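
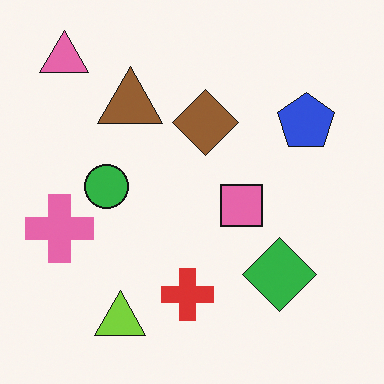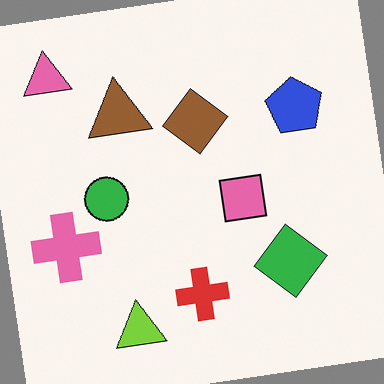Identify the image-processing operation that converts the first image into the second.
This is the original image rotated counter-clockwise by a few degrees.

Every shape is tilted by the same angle and the image corners show triangular fill wedges — a whole-image rotation by a non-right angle.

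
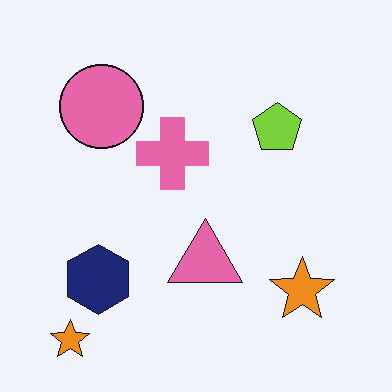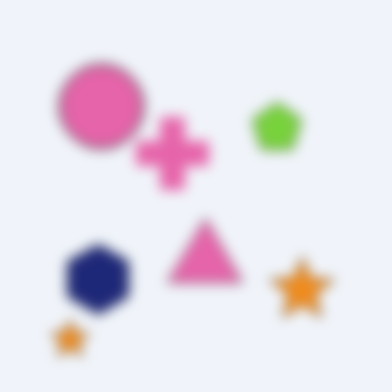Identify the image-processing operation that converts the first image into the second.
The second image is the first heavily blurred.

Shape edges and outlines are uniformly softened across the whole image.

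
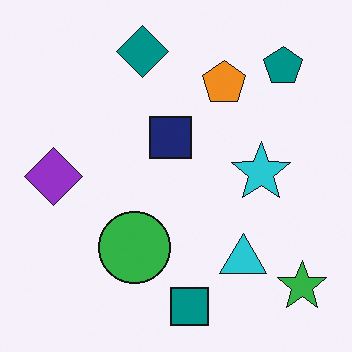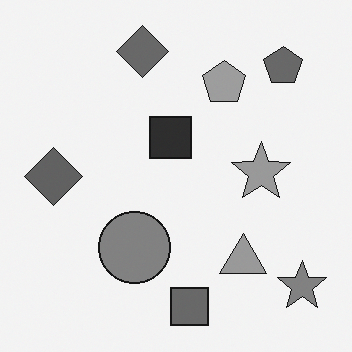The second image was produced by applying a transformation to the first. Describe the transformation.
It was converted to grayscale.

All color is removed — every shape is now a shade of grey.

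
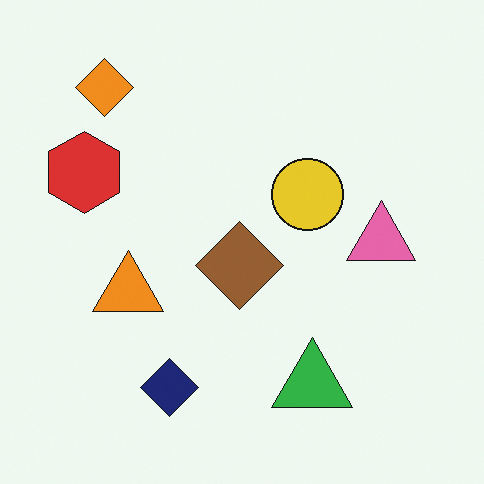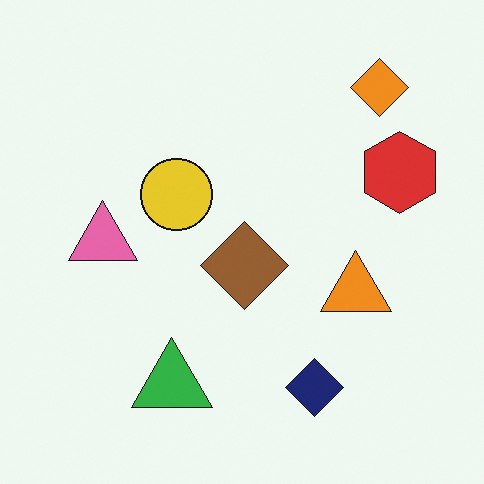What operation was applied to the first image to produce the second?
This is the original image flipped horizontally (left ↔ right).

The red hexagon is in the left of the first image and the right of the second — shapes on opposite sides of the vertical midline have swapped in a mirror flip.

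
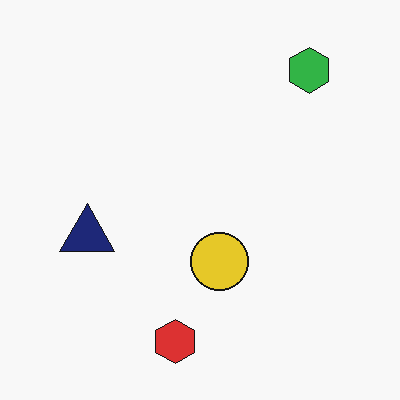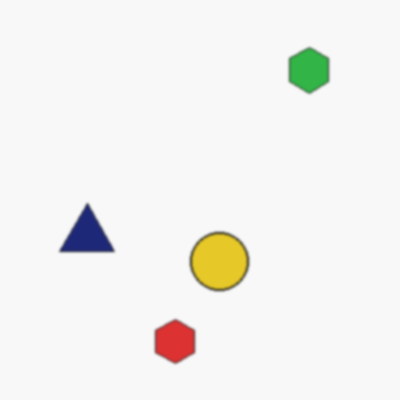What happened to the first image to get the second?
It was given a subtle gaussian blur.

Shape edges and outlines are uniformly softened across the whole image.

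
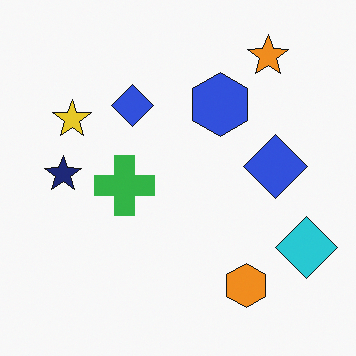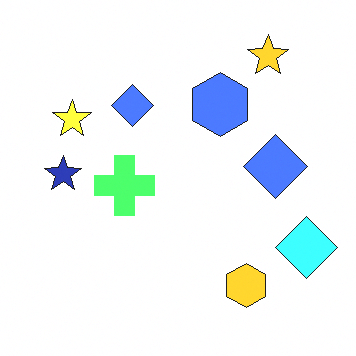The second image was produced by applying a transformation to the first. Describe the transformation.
This is the original image substantially brightened.

Every pixel — background and shapes alike — is uniformly brightened.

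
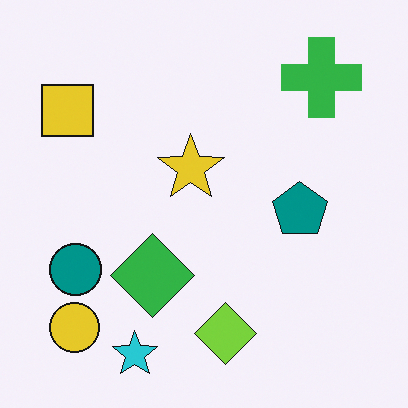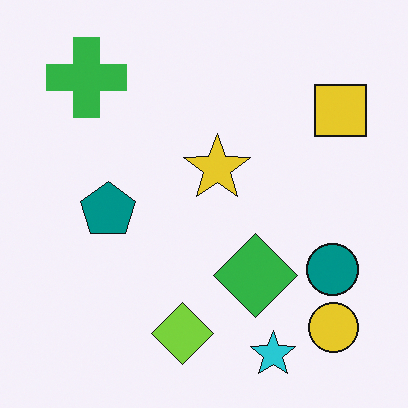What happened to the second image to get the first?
The first image is the second flipped horizontally (left ↔ right).

The yellow square is in the top-right of the second image and the top-left of the first — shapes on opposite sides of the vertical midline have swapped in a mirror flip.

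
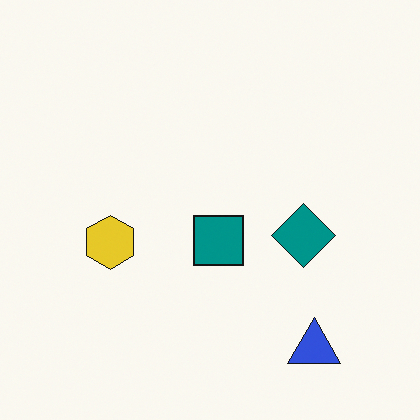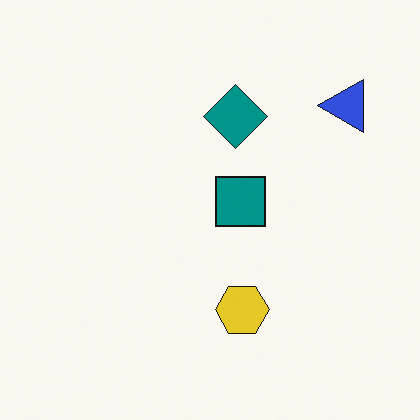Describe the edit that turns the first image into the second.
The image was rotated 90° counter-clockwise.

The blue triangle sits in the bottom-right of the first image and the top-right of the second — consistent with a whole-image 90° counter-clockwise rotation.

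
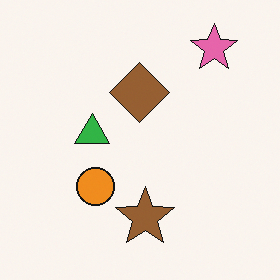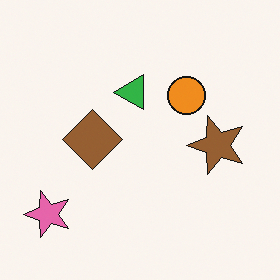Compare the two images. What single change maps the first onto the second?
Transposed (reflected across the top-left ↔ bottom-right diagonal).

Shapes have swapped their row and column positions — what was in the top-right is now in the bottom-left — a diagonal reflection.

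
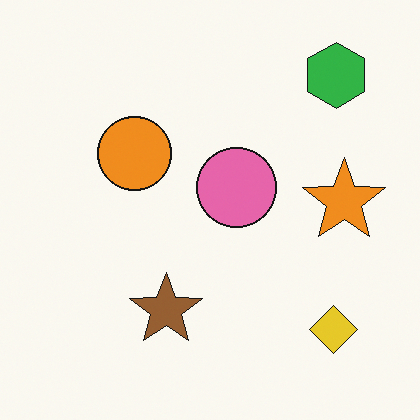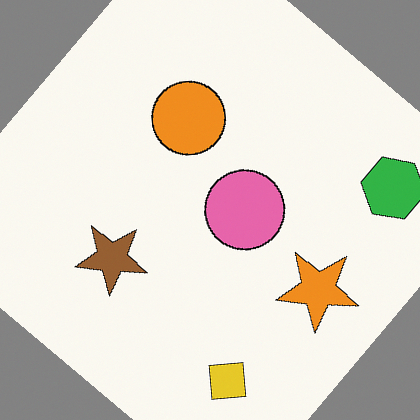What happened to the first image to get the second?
Rotated clockwise by a large amount — several tens of degrees.

Every shape is tilted by the same angle and the image corners show triangular fill wedges — a whole-image rotation by a non-right angle.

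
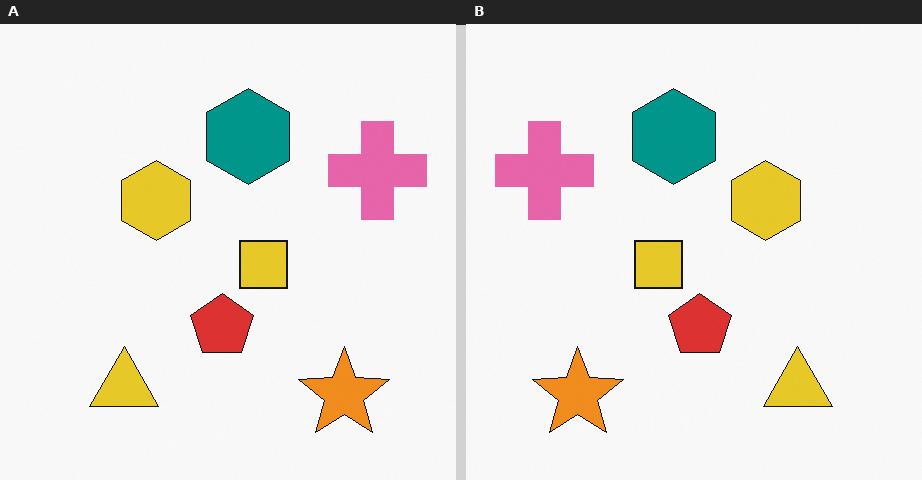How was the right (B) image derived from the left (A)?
The transformation is: flipped horizontally (left ↔ right).

The pink cross is in the top-right of the left (A) image and the top-left of the right (B) — shapes on opposite sides of the vertical midline have swapped in a mirror flip.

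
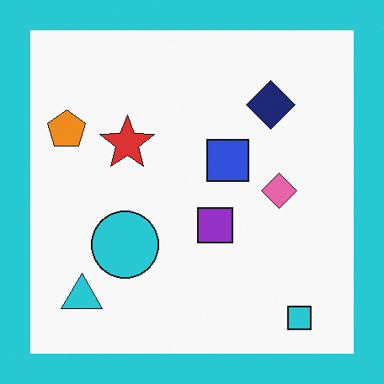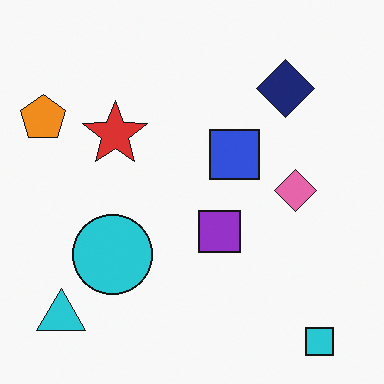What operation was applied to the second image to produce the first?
It was framed with a cyan border.

A solid cyan frame runs around the edge of the first image, with the content slightly shrunk inside it.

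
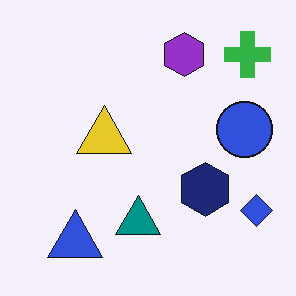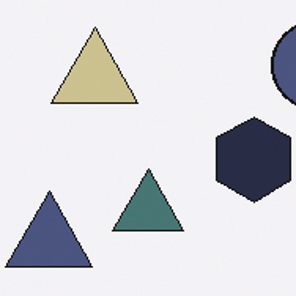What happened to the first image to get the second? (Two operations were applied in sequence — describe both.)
The image was cropped slightly and scaled back up, then made much more muted (saturation change).

The visible shapes are larger and the field of view is narrower; shapes near the original edges may be partly or wholly outside the frame — a crop-and-rescale. All colors are more muted and greyish — a global saturation change.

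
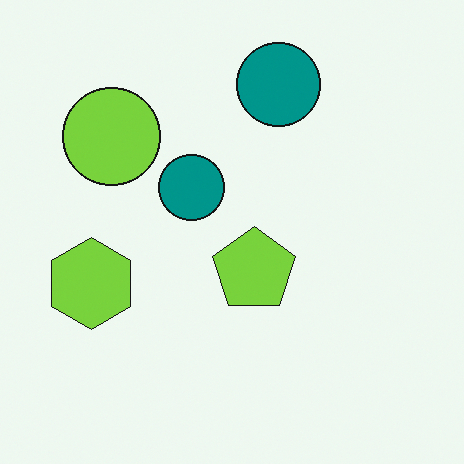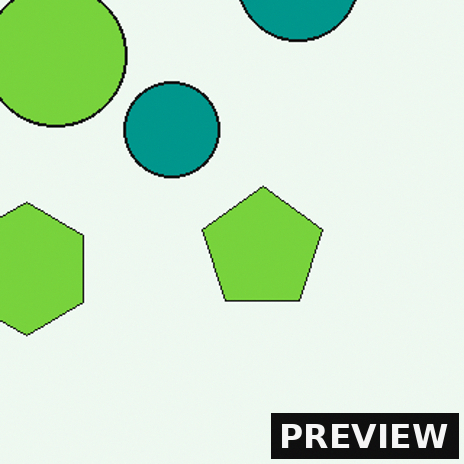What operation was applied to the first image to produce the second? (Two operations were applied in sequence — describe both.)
The second image is the first cropped slightly and scaled back up, then watermarked with the text "PREVIEW" in the lower-right corner.

The visible shapes are larger and the field of view is narrower; shapes near the original edges may be partly or wholly outside the frame — a crop-and-rescale. A dark label reading "PREVIEW" appears in the lower-right corner.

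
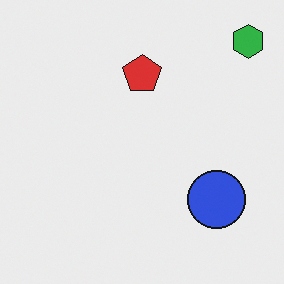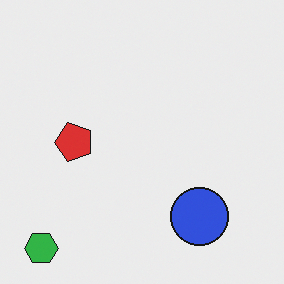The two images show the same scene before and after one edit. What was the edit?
The second image is the first transposed (reflected across the top-left ↔ bottom-right diagonal).

Shapes have swapped their row and column positions — what was in the top-right is now in the bottom-left — a diagonal reflection.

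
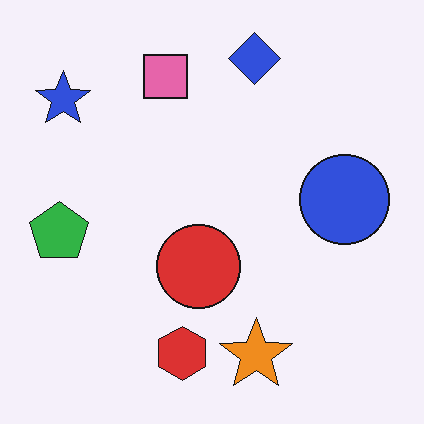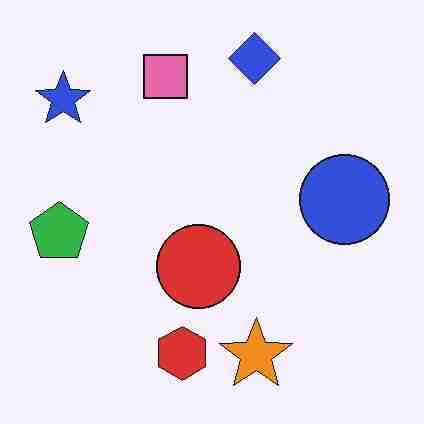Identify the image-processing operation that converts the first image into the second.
The second image is the first degraded with heavy JPEG compression.

Blocky 8×8 compression artifacts appear around shape edges and the flat background shows ringing — characteristic JPEG degradation.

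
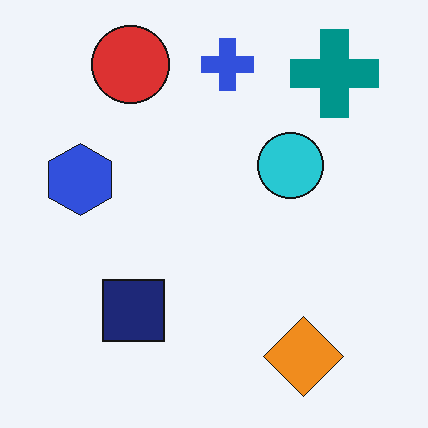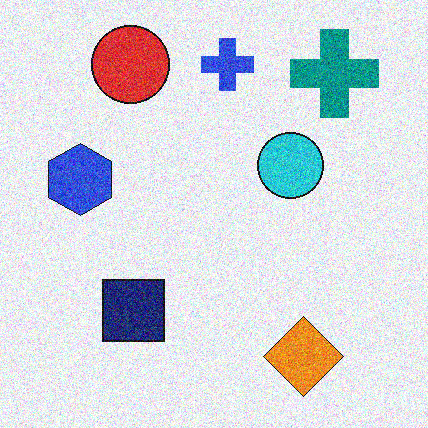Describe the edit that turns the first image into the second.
The image was degraded with heavy additive noise.

Random speckle covers the whole image, including the flat background.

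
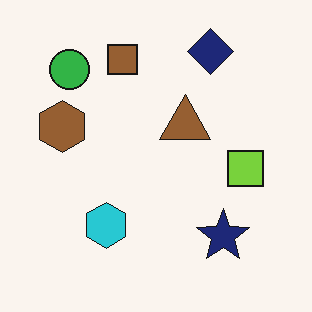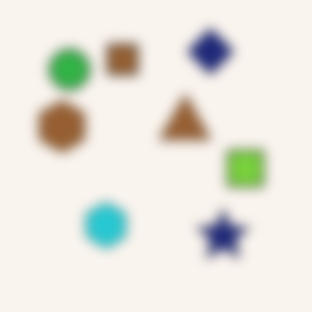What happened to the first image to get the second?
This is the original image heavily blurred.

Shape edges and outlines are uniformly softened across the whole image.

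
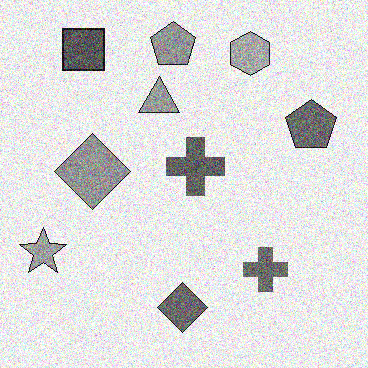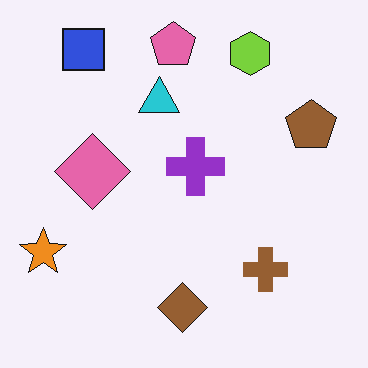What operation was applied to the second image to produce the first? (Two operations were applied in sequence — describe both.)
This is the original image converted to grayscale, then degraded with strong gaussian noise.

All color is removed — every shape is now a shade of grey. Random speckle covers the whole image, including the flat background.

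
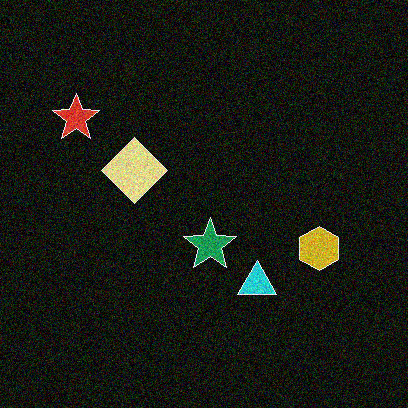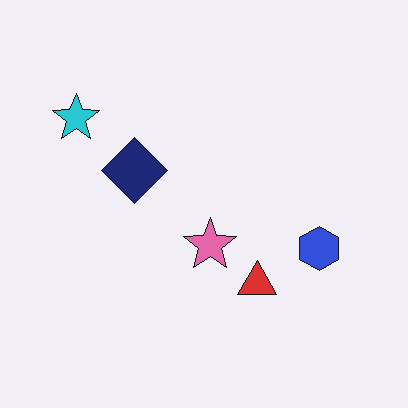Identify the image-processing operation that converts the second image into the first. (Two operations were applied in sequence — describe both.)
This is the original image color-inverted (negative), then degraded with moderate additive noise.

The light background has become dark and every shape's color is its complement — a photographic negative. Random speckle covers the whole image, including the flat background.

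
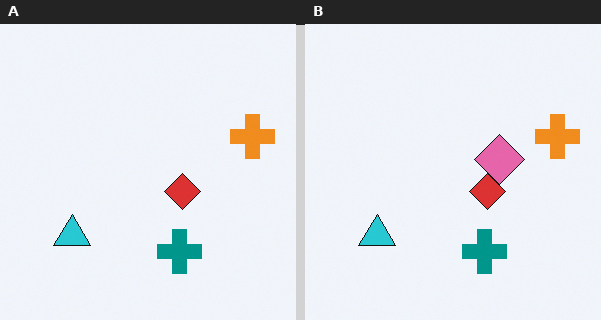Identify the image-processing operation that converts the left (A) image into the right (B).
The image was overlaid with an additional pink diamond.

A pink diamond appears in the right (B) image that is absent from the left (A).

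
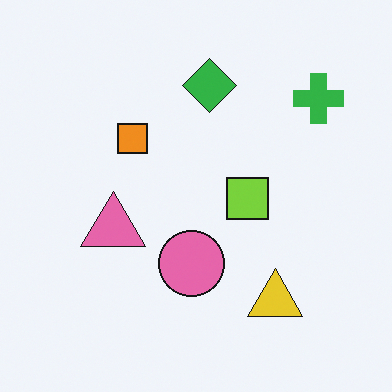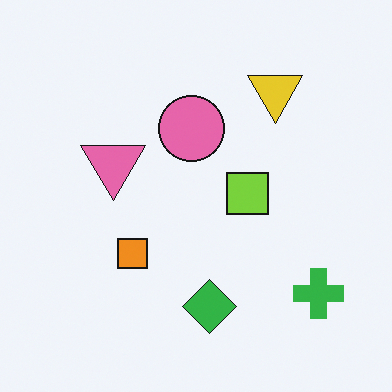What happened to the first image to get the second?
The transformation is: flipped vertically (top ↔ bottom).

The green diamond is in the top of the first image and the bottom of the second — shapes on opposite sides of the horizontal midline have swapped in a mirror flip.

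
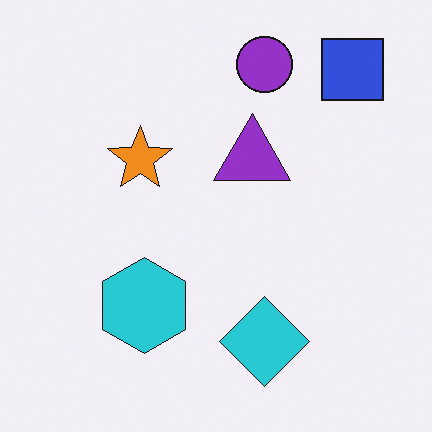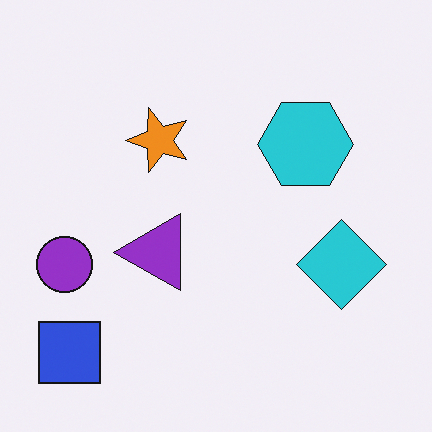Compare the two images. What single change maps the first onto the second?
The second image is the first transposed (reflected across the top-left ↔ bottom-right diagonal).

Shapes have swapped their row and column positions — what was in the top-right is now in the bottom-left — a diagonal reflection.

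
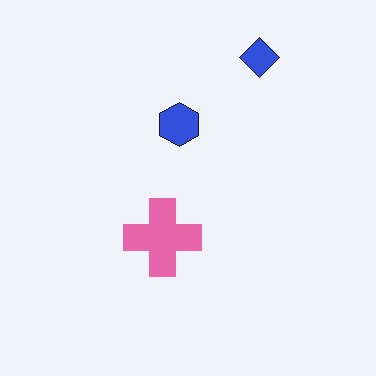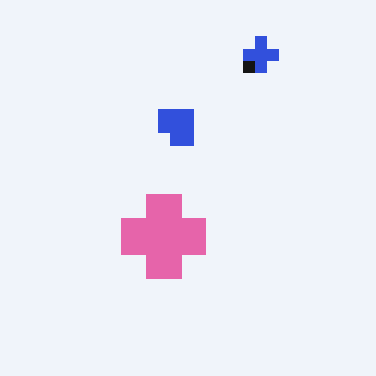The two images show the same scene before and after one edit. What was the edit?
Heavily pixelated into large blocks.

Shapes are reduced to large square blocks; fine edges and outlines are lost — a downscale-then-upscale (mosaic) effect.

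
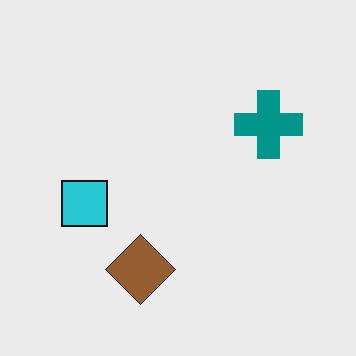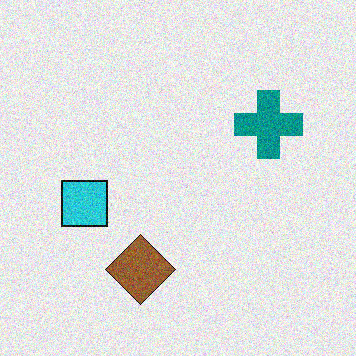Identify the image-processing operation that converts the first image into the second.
This is the original image degraded with moderate additive noise.

Random speckle covers the whole image, including the flat background.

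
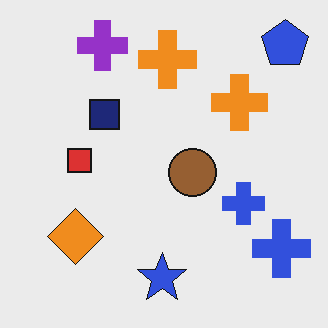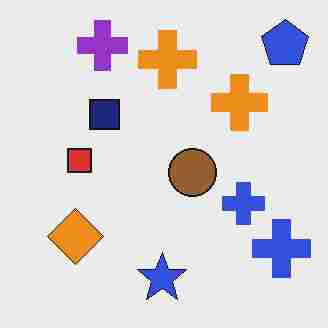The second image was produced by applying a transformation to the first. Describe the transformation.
It was heavily JPEG-compressed with obvious blocking artifacts.

Blocky 8×8 compression artifacts appear around shape edges and the flat background shows ringing — characteristic JPEG degradation.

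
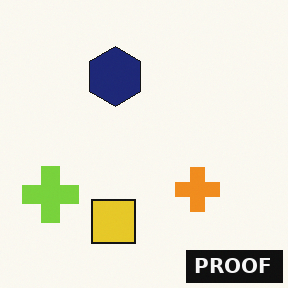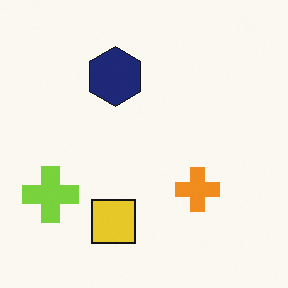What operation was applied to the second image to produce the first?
The first image is the second watermarked with the text "PROOF" in the lower-right corner.

A dark label reading "PROOF" appears in the lower-right corner.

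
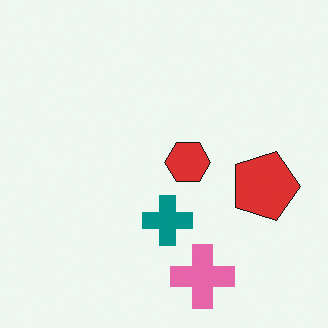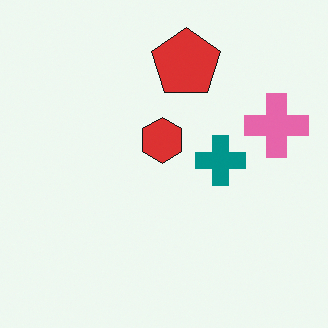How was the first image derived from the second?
It was rotated 90° clockwise.

The pink cross sits in the right of the second image and the bottom of the first — consistent with a whole-image 90° clockwise rotation.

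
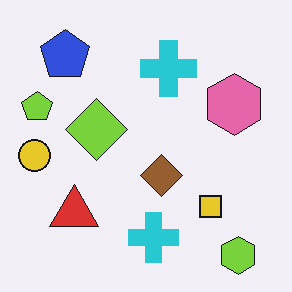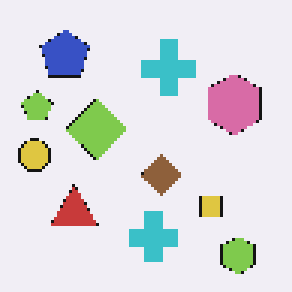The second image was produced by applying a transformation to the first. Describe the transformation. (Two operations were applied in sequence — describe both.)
Slightly desaturated, then mildly pixelated.

All colors are more muted and greyish — a global saturation change. Shapes are reduced to large square blocks; fine edges and outlines are lost — a downscale-then-upscale (mosaic) effect.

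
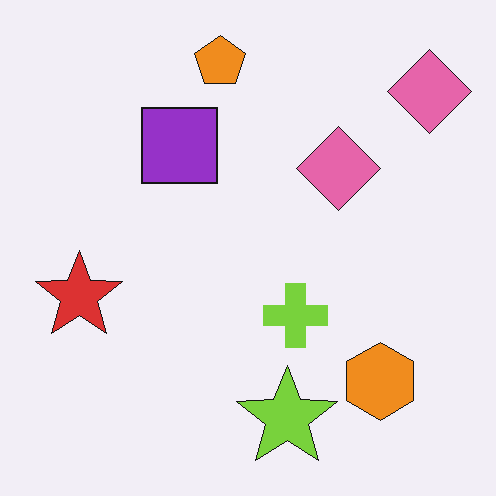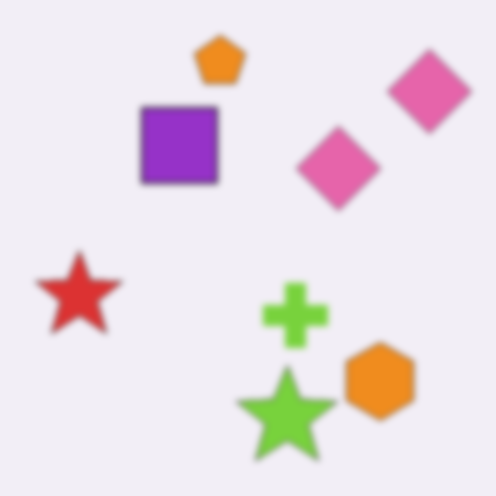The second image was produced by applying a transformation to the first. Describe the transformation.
The second image is the first noticeably gaussian-blurred.

Shape edges and outlines are uniformly softened across the whole image.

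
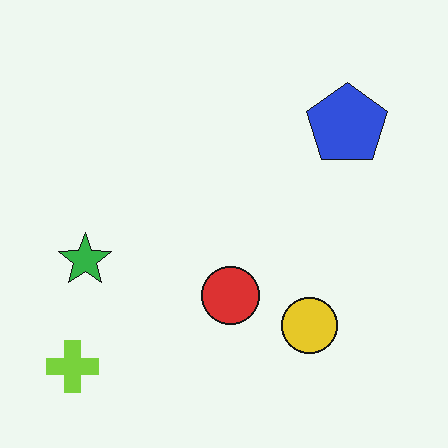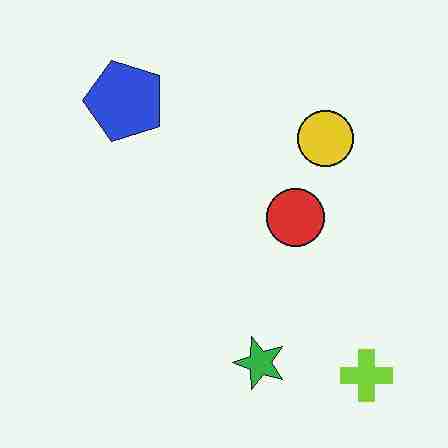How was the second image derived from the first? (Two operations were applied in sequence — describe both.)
This is the original image degraded with heavy JPEG compression, then rotated 90° counter-clockwise.

Blocky 8×8 compression artifacts appear around shape edges and the flat background shows ringing — characteristic JPEG degradation. The lime cross sits in the bottom-left of the first image and the bottom-right of the second — consistent with a whole-image 90° counter-clockwise rotation.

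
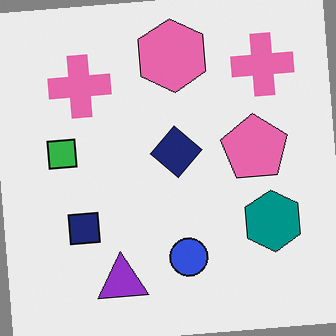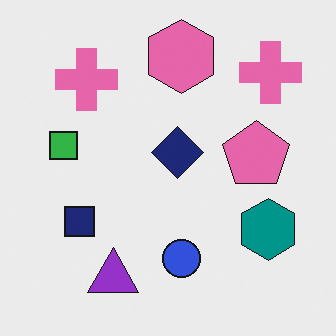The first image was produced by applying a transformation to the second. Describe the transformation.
The image was rotated counter-clockwise by a small amount.

Every shape is tilted by the same angle and the image corners show triangular fill wedges — a whole-image rotation by a non-right angle.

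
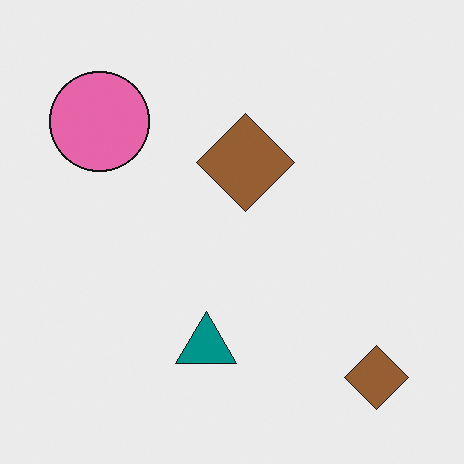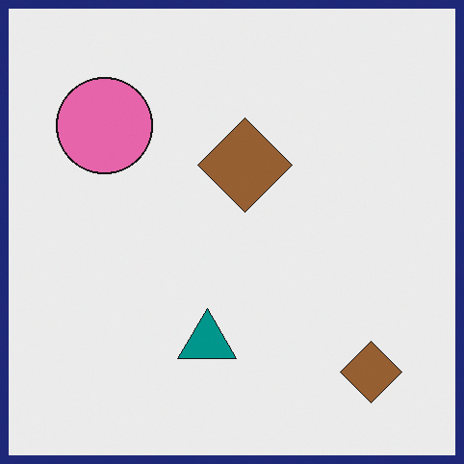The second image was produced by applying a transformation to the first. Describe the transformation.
The image was framed with a navy border.

A solid navy frame runs around the edge of the second image, with the content slightly shrunk inside it.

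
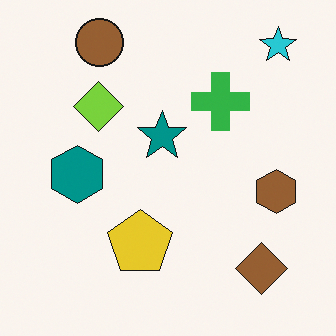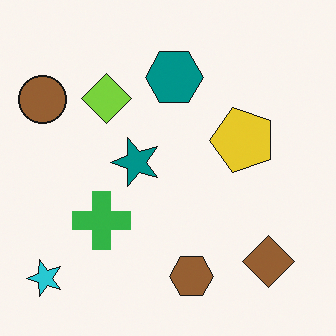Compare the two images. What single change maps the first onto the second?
The second image is the first transposed (reflected across the top-left ↔ bottom-right diagonal).

Shapes have swapped their row and column positions — what was in the top-right is now in the bottom-left — a diagonal reflection.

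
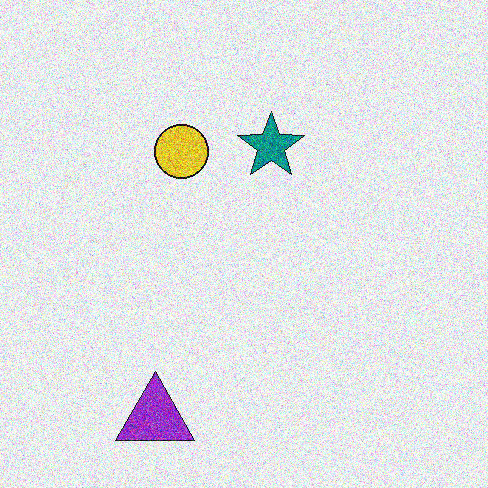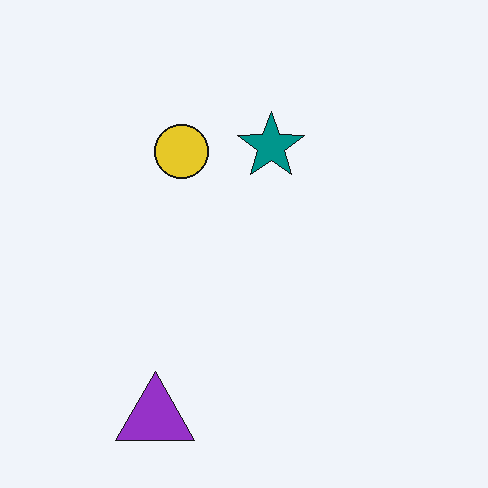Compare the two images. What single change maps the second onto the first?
The image was degraded with heavy additive noise.

Random speckle covers the whole image, including the flat background.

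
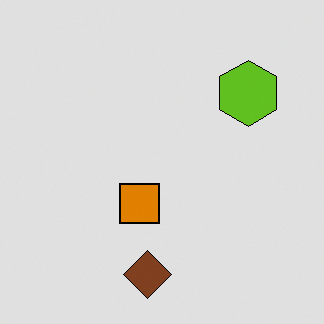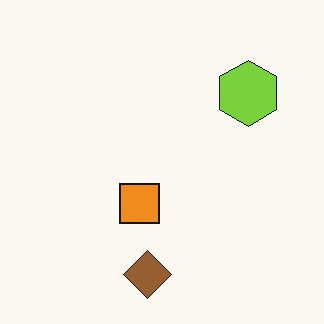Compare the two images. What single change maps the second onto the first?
Moderately posterized.

Each flat color has snapped to a coarser quantized level — most visibly, the near-white background has dropped to a flat grey.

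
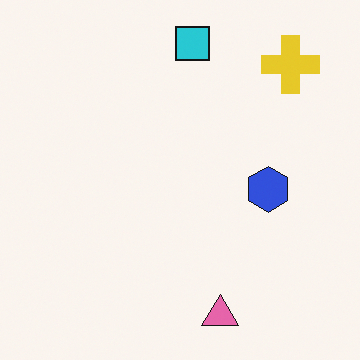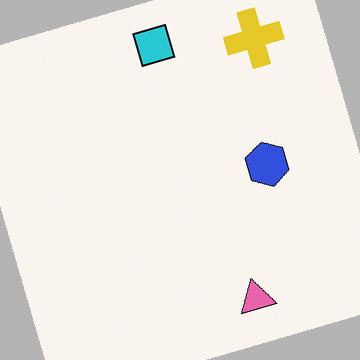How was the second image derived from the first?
The second image is the first rotated counter-clockwise by a clearly visible amount.

Every shape is tilted by the same angle and the image corners show triangular fill wedges — a whole-image rotation by a non-right angle.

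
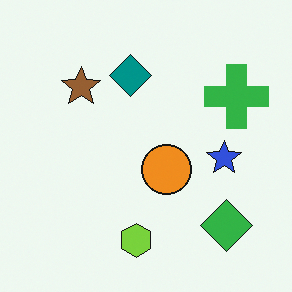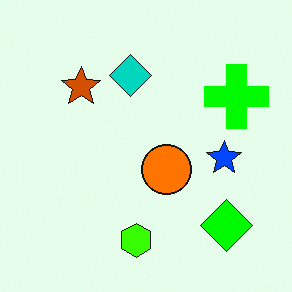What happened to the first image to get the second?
The second image is the first heavily oversaturated.

All colors are more vivid — a global saturation change.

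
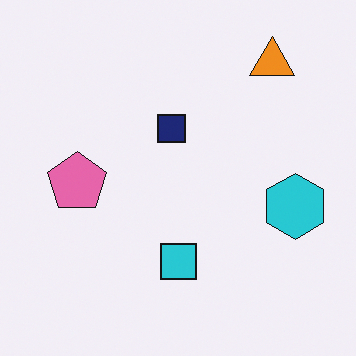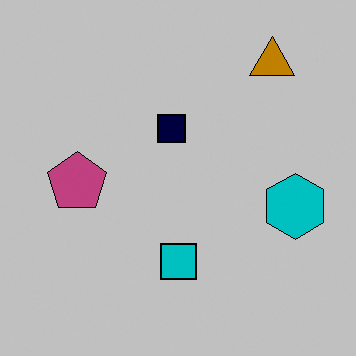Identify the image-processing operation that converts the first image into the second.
The image was aggressively posterized.

Each flat color has snapped to a coarser quantized level — most visibly, the near-white background has dropped to a flat grey.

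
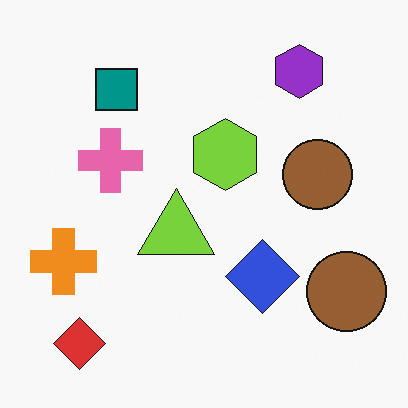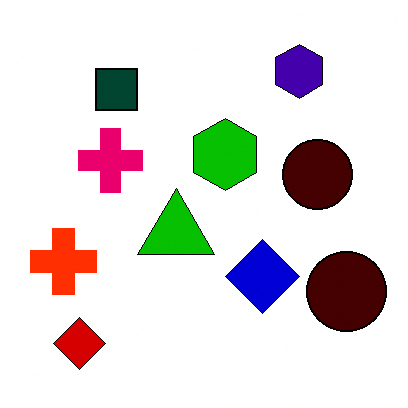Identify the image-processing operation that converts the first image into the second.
This is the original image boosted in contrast.

Tones are pushed away from mid-grey across the whole image — a global contrast change.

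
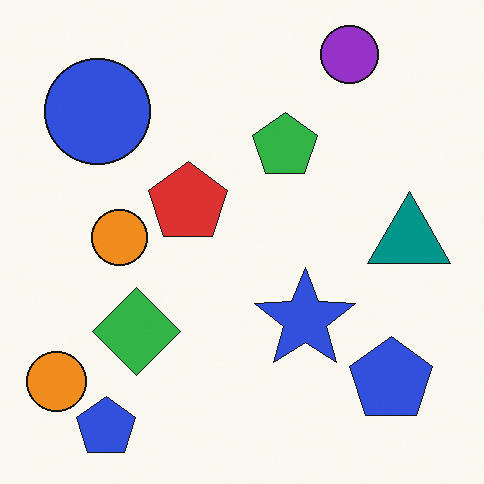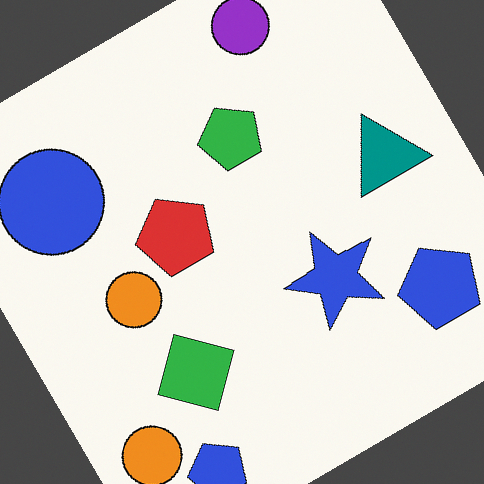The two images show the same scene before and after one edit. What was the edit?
It was rotated counter-clockwise by a large amount — several tens of degrees.

Every shape is tilted by the same angle and the image corners show triangular fill wedges — a whole-image rotation by a non-right angle.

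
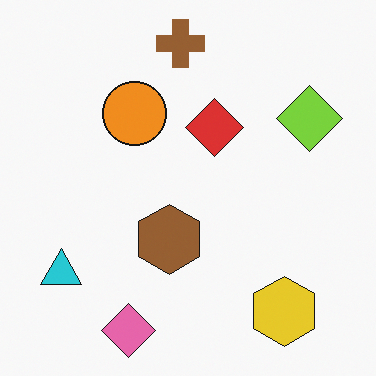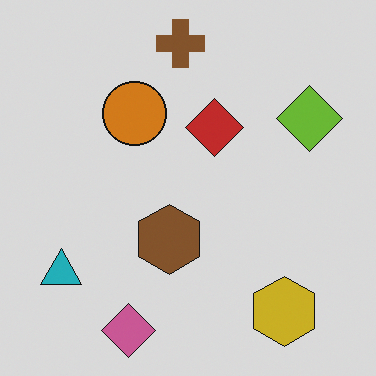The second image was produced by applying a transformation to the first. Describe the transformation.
The second image is the first darkened a little.

Every pixel — background and shapes alike — is uniformly darkened.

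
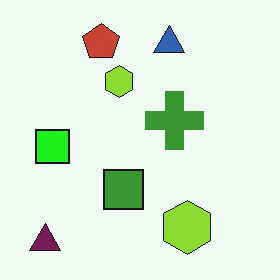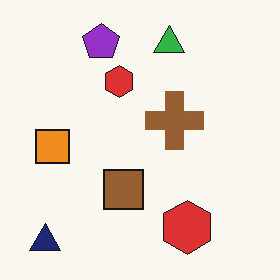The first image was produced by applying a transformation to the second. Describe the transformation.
The transformation is: hue-shifted through roughly a third of the color wheel.

Every shape's color has rotated by the same amount around the hue wheel — a uniform hue shift.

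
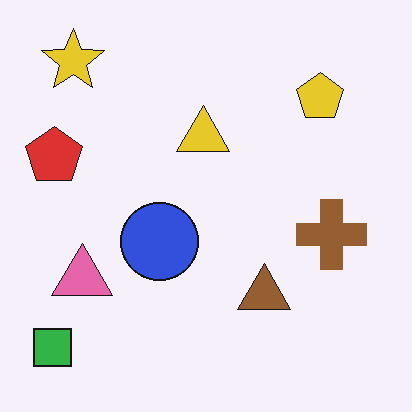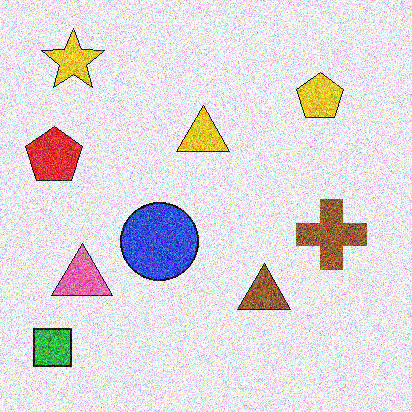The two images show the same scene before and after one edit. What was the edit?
It was degraded with strong gaussian noise.

Random speckle covers the whole image, including the flat background.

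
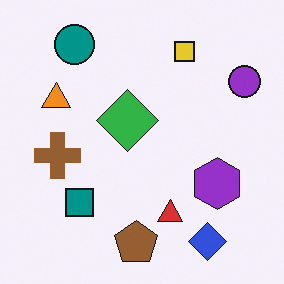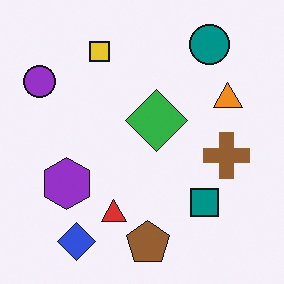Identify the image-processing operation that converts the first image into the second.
The image was flipped horizontally (left ↔ right).

The purple circle is in the top-right of the first image and the top-left of the second — shapes on opposite sides of the vertical midline have swapped in a mirror flip.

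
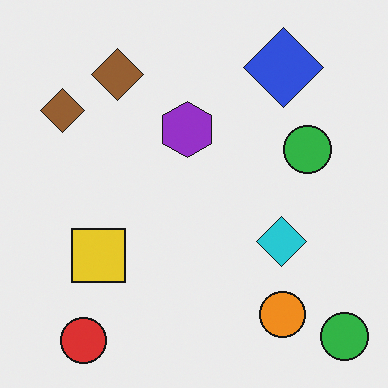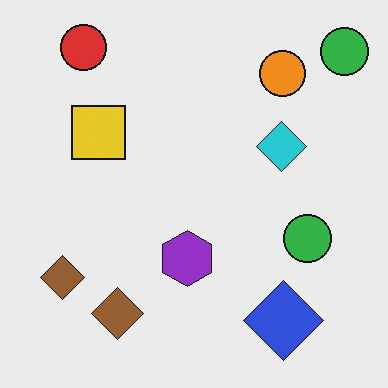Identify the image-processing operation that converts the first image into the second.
It was flipped vertically (top ↔ bottom).

The red circle is in the bottom-left of the first image and the top-left of the second — shapes on opposite sides of the horizontal midline have swapped in a mirror flip.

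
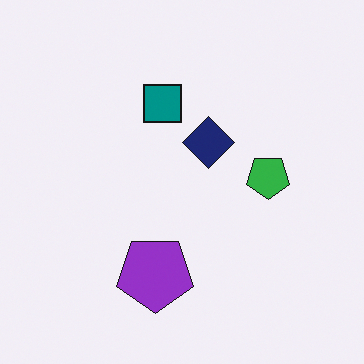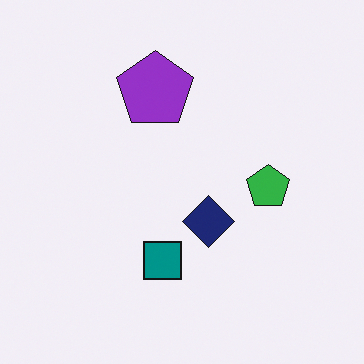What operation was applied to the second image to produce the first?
Flipped vertically (top ↔ bottom).

The purple pentagon is in the top of the second image and the bottom of the first — shapes on opposite sides of the horizontal midline have swapped in a mirror flip.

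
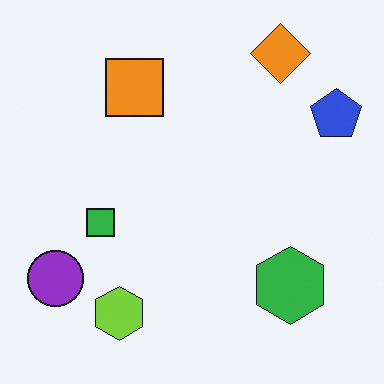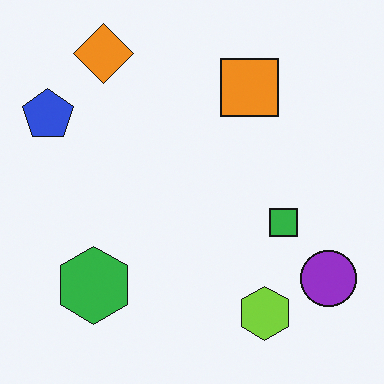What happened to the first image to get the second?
The second image is the first flipped horizontally (left ↔ right).

The blue pentagon is in the top-right of the first image and the top-left of the second — shapes on opposite sides of the vertical midline have swapped in a mirror flip.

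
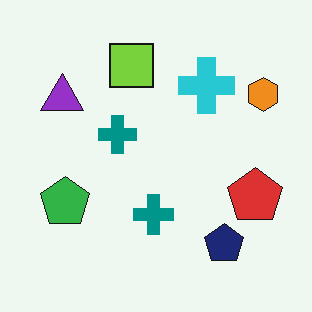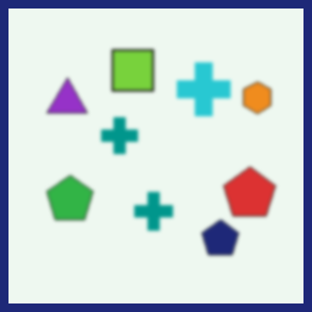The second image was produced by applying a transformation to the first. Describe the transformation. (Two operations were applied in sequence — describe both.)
The image was given a subtle gaussian blur, then framed with a navy border.

Shape edges and outlines are uniformly softened across the whole image. A solid navy frame runs around the edge of the second image, with the content slightly shrunk inside it.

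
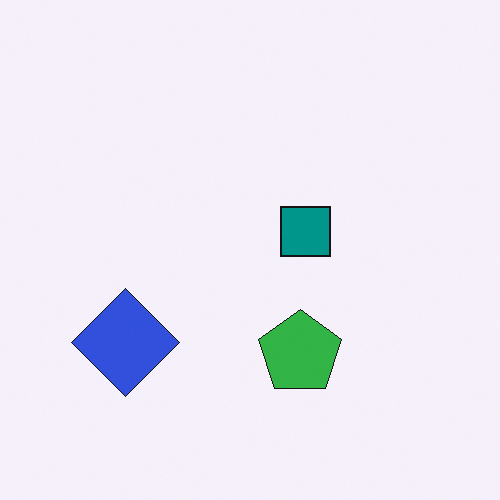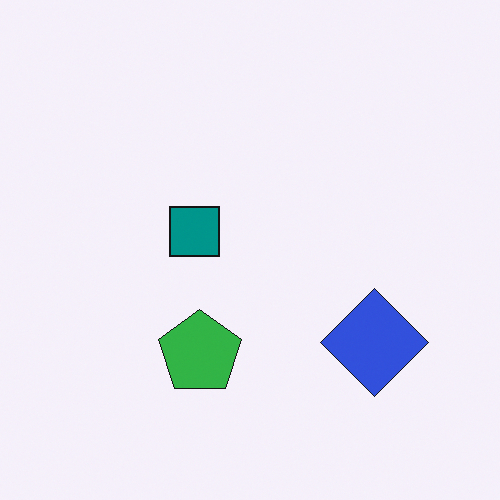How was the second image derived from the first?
Flipped horizontally (left ↔ right).

The blue diamond is in the bottom-left of the first image and the bottom-right of the second — shapes on opposite sides of the vertical midline have swapped in a mirror flip.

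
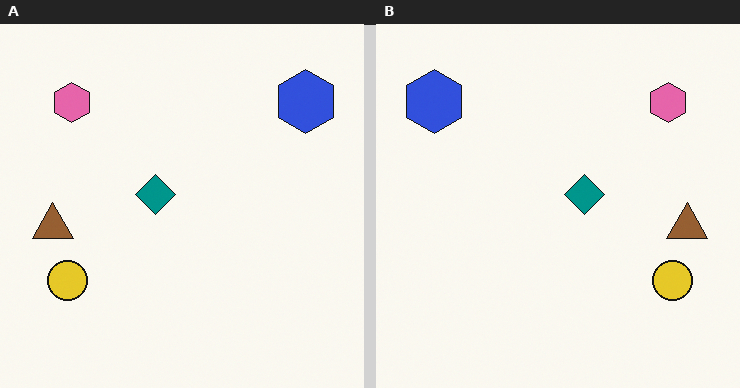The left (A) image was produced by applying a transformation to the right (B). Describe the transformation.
The transformation is: flipped horizontally (left ↔ right).

The brown triangle is in the right of the right (B) image and the left of the left (A) — shapes on opposite sides of the vertical midline have swapped in a mirror flip.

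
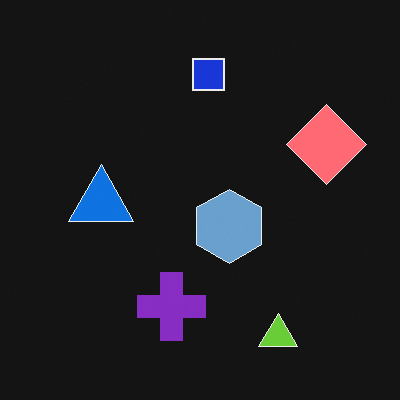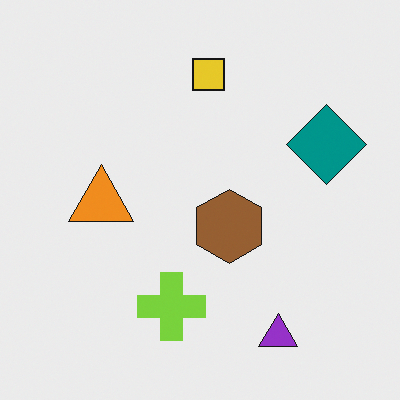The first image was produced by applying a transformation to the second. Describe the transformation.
It was color-inverted (negative).

The light background has become dark and every shape's color is its complement — a photographic negative.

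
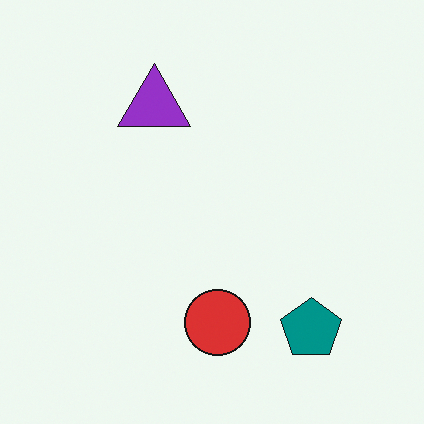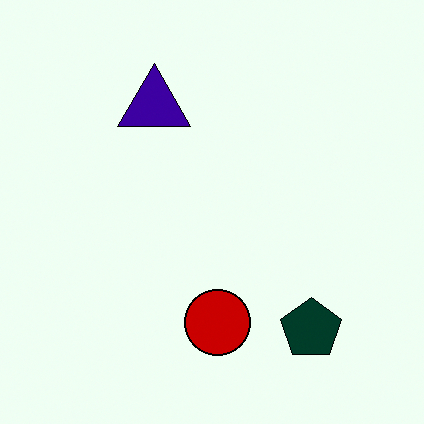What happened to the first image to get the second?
The transformation is: given much higher contrast.

Tones are pushed away from mid-grey across the whole image — a global contrast change.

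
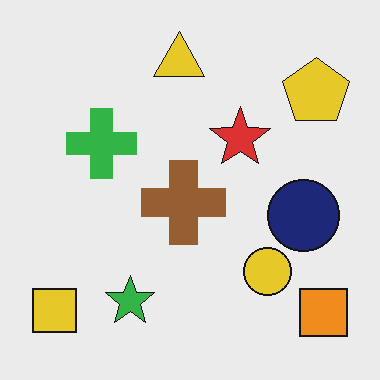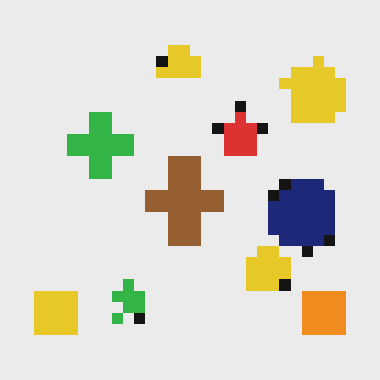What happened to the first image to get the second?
The image was coarsely pixelated.

Shapes are reduced to large square blocks; fine edges and outlines are lost — a downscale-then-upscale (mosaic) effect.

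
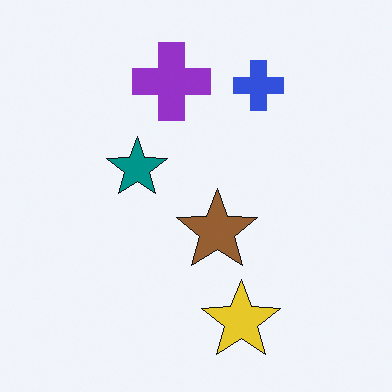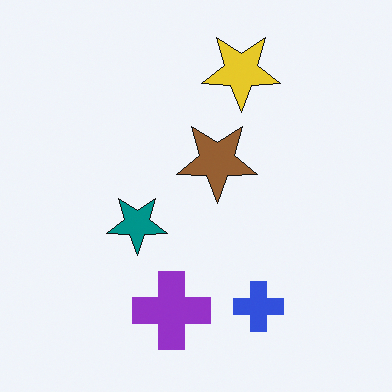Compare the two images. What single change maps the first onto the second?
It was flipped vertically (top ↔ bottom).

The yellow star is in the bottom of the first image and the top of the second — shapes on opposite sides of the horizontal midline have swapped in a mirror flip.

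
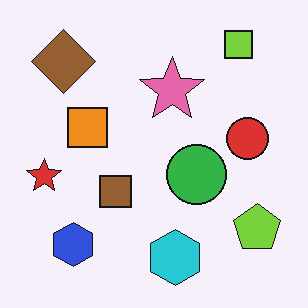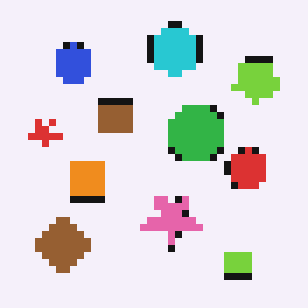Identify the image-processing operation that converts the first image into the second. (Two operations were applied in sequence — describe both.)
The second image is the first flipped vertically (top ↔ bottom), then pixelated into visible square blocks.

The lime square is in the top-right of the first image and the bottom-right of the second — shapes on opposite sides of the horizontal midline have swapped in a mirror flip. Shapes are reduced to large square blocks; fine edges and outlines are lost — a downscale-then-upscale (mosaic) effect.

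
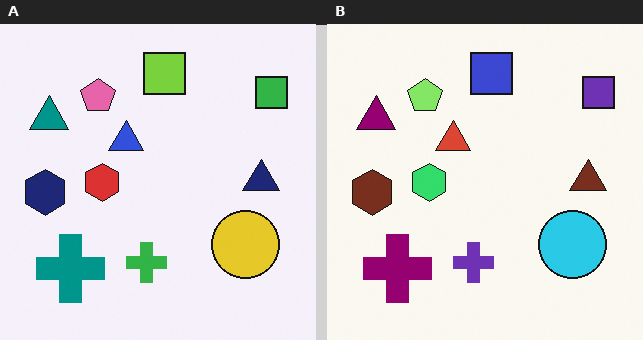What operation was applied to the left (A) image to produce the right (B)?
Hue-shifted through roughly a third of the color wheel.

Every shape's color has rotated by the same amount around the hue wheel — a uniform hue shift.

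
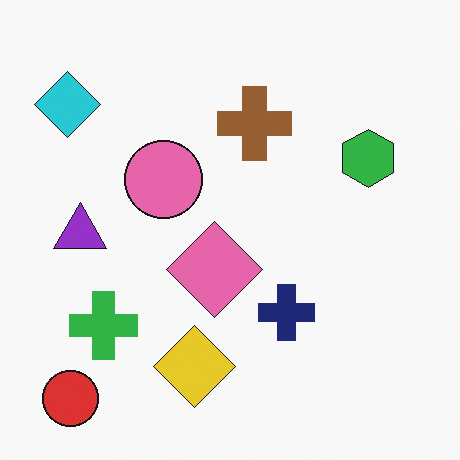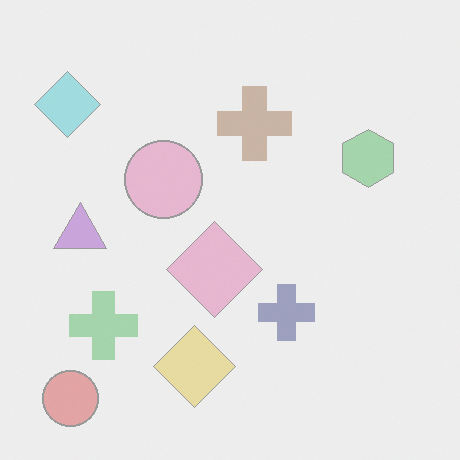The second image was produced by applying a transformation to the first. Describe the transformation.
The second image is the first washed out (contrast reduced).

Tones are pushed toward mid-grey across the whole image — a global contrast change.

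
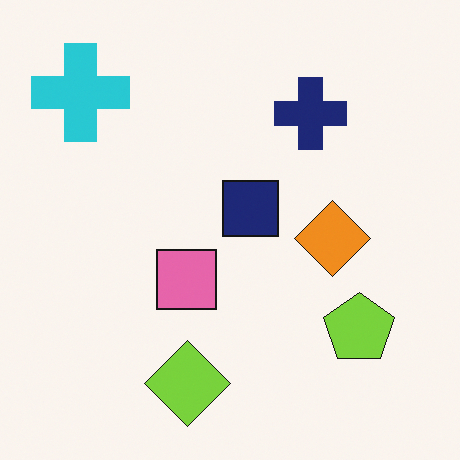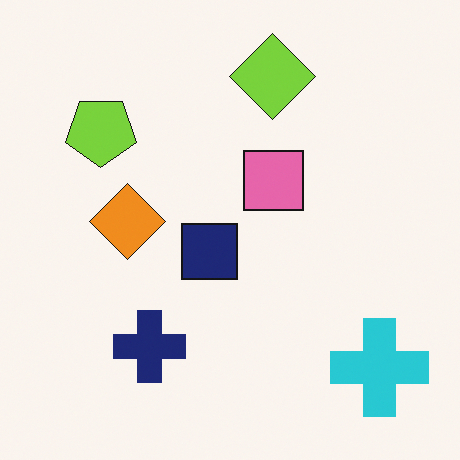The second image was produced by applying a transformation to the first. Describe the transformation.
The image was rotated 180°.

The cyan cross sits in the top-left of the first image and the bottom-right of the second — consistent with a whole-image 180° rotation.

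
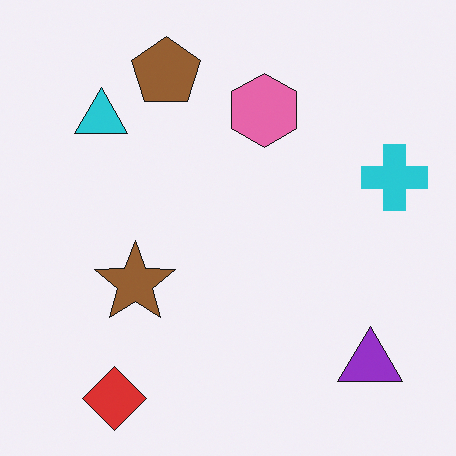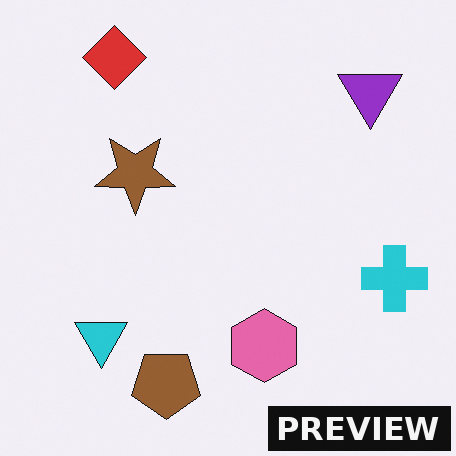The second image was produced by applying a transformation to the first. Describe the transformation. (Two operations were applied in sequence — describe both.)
The second image is the first flipped vertically (top ↔ bottom), then watermarked with the text "PREVIEW" in the lower-right corner.

The red diamond is in the bottom-left of the first image and the top-left of the second — shapes on opposite sides of the horizontal midline have swapped in a mirror flip. A dark label reading "PREVIEW" appears in the lower-right corner.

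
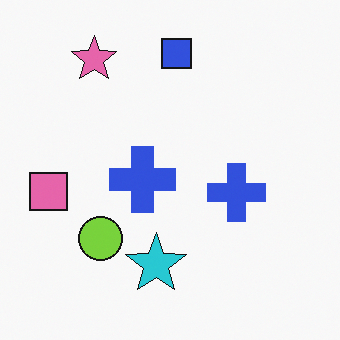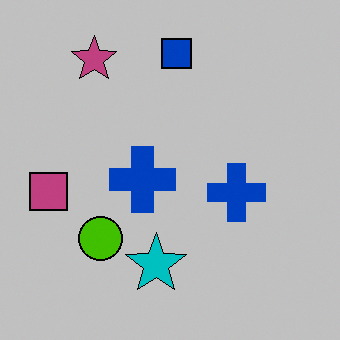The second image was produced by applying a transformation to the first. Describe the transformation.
The image was aggressively posterized.

Each flat color has snapped to a coarser quantized level — most visibly, the near-white background has dropped to a flat grey.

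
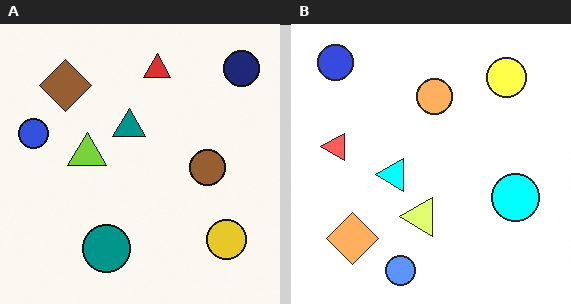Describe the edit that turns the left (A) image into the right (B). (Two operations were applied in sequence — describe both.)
It was brightened a lot, then rotated 90° counter-clockwise.

Every pixel — background and shapes alike — is uniformly brightened. The navy circle sits in the top-right of the left (A) image and the top-left of the right (B) — consistent with a whole-image 90° counter-clockwise rotation.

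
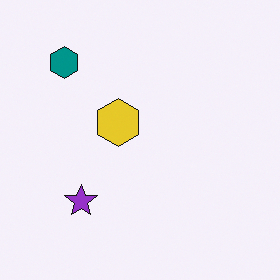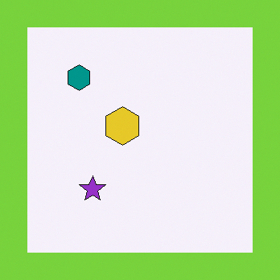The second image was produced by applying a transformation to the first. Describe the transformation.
It was framed with a lime border.

A solid lime frame runs around the edge of the second image, with the content slightly shrunk inside it.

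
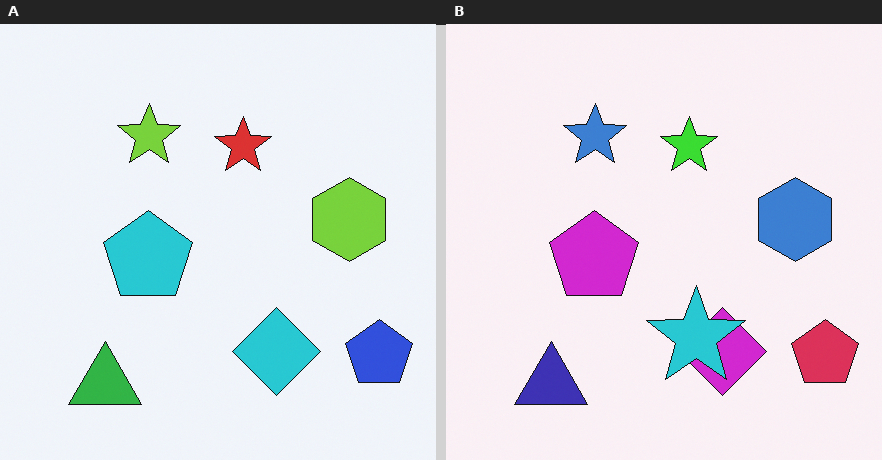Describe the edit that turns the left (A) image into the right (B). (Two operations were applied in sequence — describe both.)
The right (B) image is the left (A) hue-shifted noticeably, then overlaid with an additional cyan star.

Every shape's color has rotated by the same amount around the hue wheel — a uniform hue shift. A cyan star appears in the right (B) image that is absent from the left (A).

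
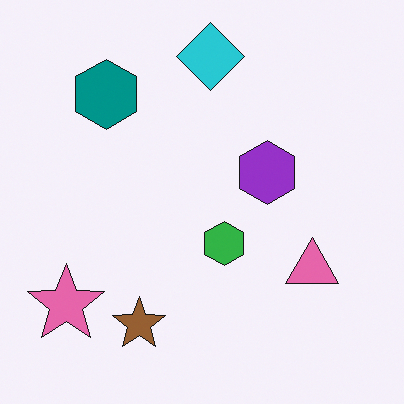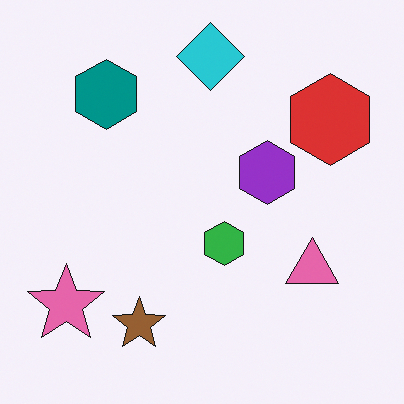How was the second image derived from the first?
The second image is the first overlaid with an additional red hexagon.

A red hexagon appears in the second image that is absent from the first.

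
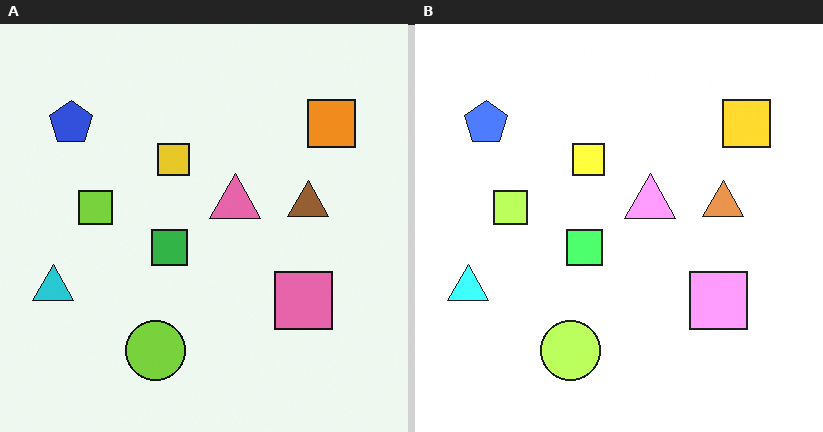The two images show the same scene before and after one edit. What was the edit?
The right (B) image is the left (A) substantially brightened.

Every pixel — background and shapes alike — is uniformly brightened.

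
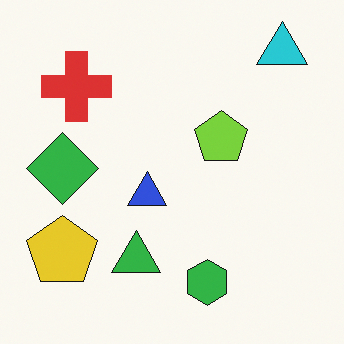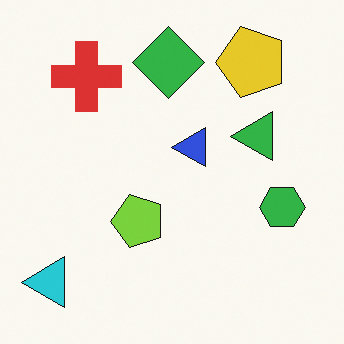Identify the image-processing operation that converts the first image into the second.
This is the original image transposed (reflected across the top-left ↔ bottom-right diagonal).

Shapes have swapped their row and column positions — what was in the top-right is now in the bottom-left — a diagonal reflection.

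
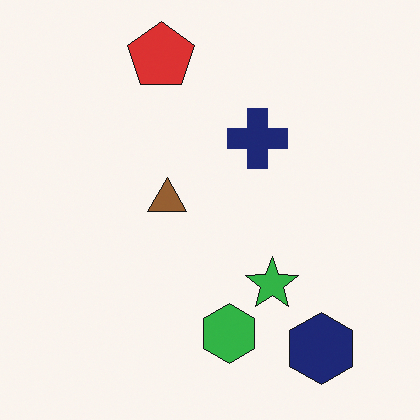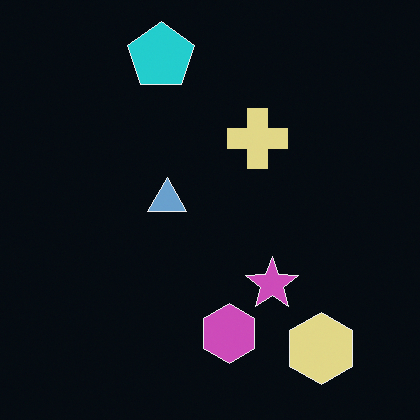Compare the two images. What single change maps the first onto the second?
The second image is the first color-inverted (negative).

The light background has become dark and every shape's color is its complement — a photographic negative.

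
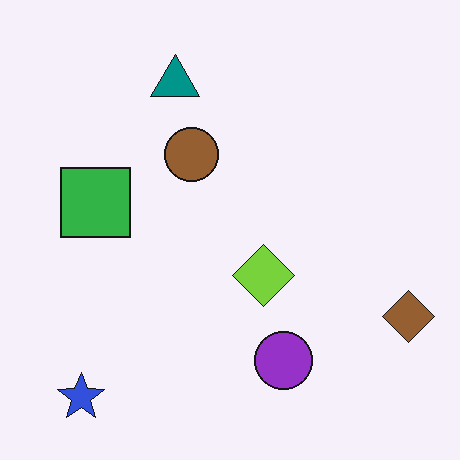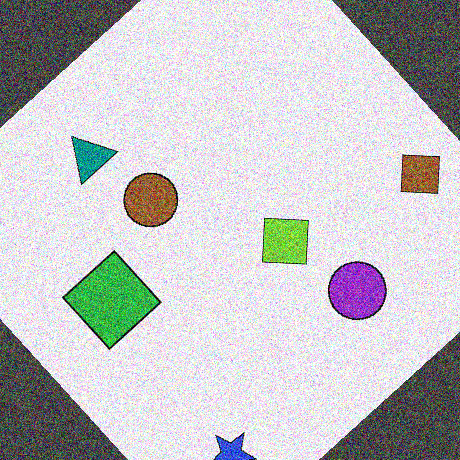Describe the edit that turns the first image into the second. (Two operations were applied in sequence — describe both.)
This is the original image rotated counter-clockwise by a large amount — several tens of degrees, then degraded with a thick layer of grain.

Every shape is tilted by the same angle and the image corners show triangular fill wedges — a whole-image rotation by a non-right angle. Random speckle covers the whole image, including the flat background.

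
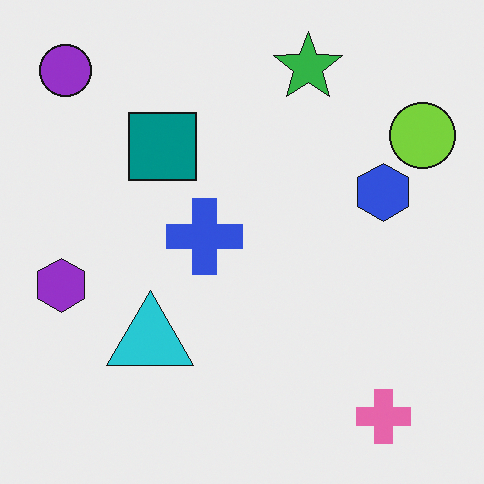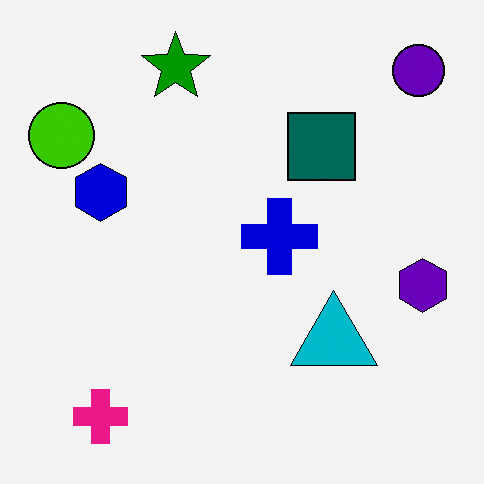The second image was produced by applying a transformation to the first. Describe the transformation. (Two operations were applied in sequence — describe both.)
The image was boosted in contrast, then flipped horizontally (left ↔ right).

Tones are pushed away from mid-grey across the whole image — a global contrast change. The purple hexagon is in the left of the first image and the right of the second — shapes on opposite sides of the vertical midline have swapped in a mirror flip.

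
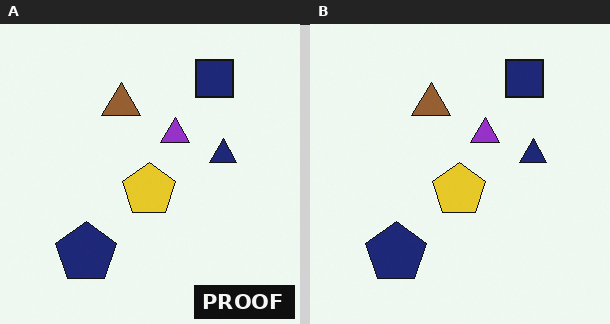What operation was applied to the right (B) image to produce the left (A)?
Watermarked with the text "PROOF" in the lower-right corner.

A dark label reading "PROOF" appears in the lower-right corner.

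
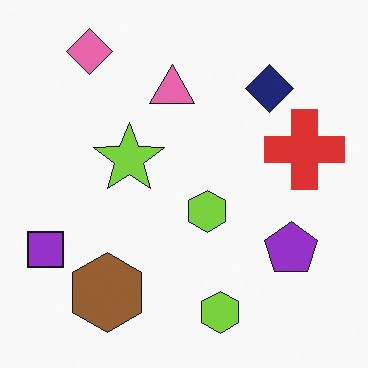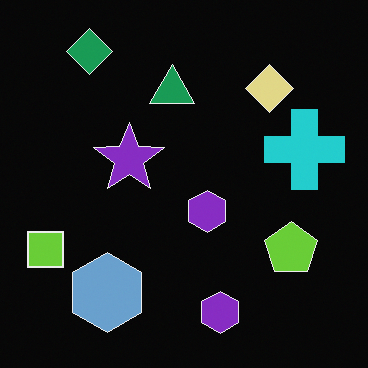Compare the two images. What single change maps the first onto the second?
The second image is the first color-inverted (negative).

The light background has become dark and every shape's color is its complement — a photographic negative.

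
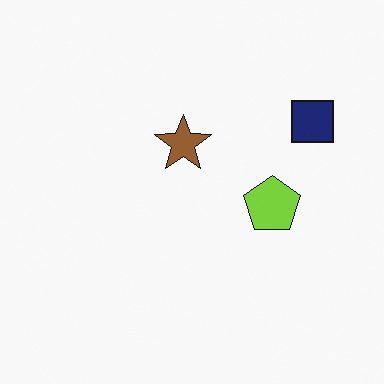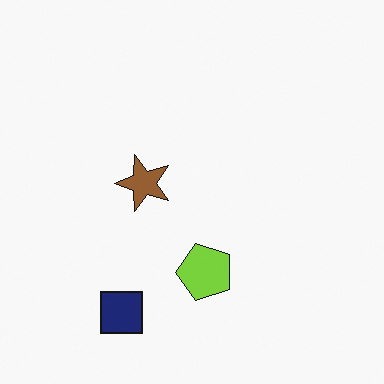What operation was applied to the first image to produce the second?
This is the original image transposed (reflected across the top-left ↔ bottom-right diagonal).

Shapes have swapped their row and column positions — what was in the top-right is now in the bottom-left — a diagonal reflection.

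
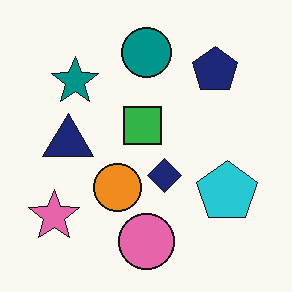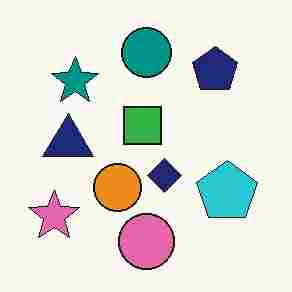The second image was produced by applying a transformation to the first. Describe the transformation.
This is the original image degraded with heavy JPEG compression.

Blocky 8×8 compression artifacts appear around shape edges and the flat background shows ringing — characteristic JPEG degradation.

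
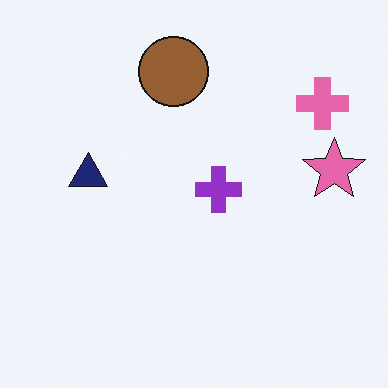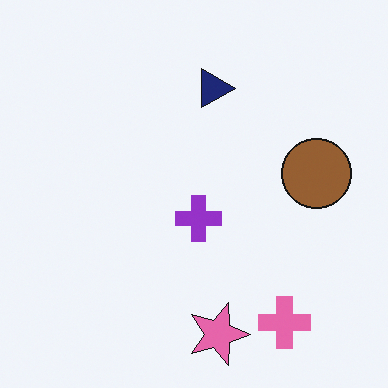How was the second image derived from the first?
Rotated 90° clockwise.

The pink cross sits in the top-right of the first image and the bottom-right of the second — consistent with a whole-image 90° clockwise rotation.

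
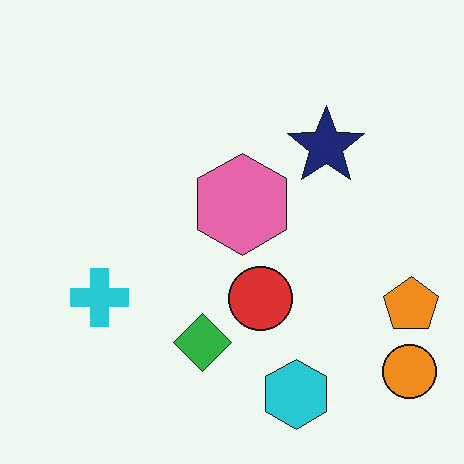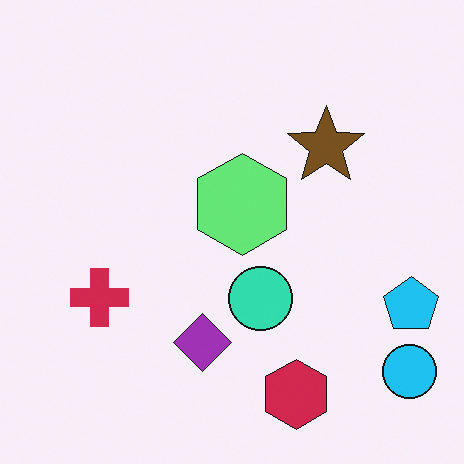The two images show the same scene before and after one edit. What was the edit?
This is the original image hue-shifted through roughly half the color wheel.

Every shape's color has rotated by the same amount around the hue wheel — a uniform hue shift.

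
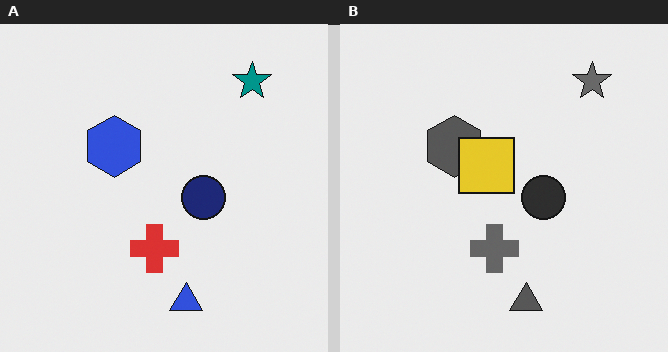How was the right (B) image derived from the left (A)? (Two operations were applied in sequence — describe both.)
The right (B) image is the left (A) converted to grayscale, then overlaid with an additional yellow square.

All color is removed — every shape is now a shade of grey. A yellow square appears in the right (B) image that is absent from the left (A).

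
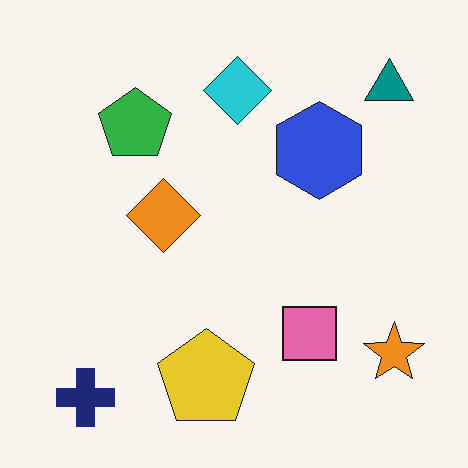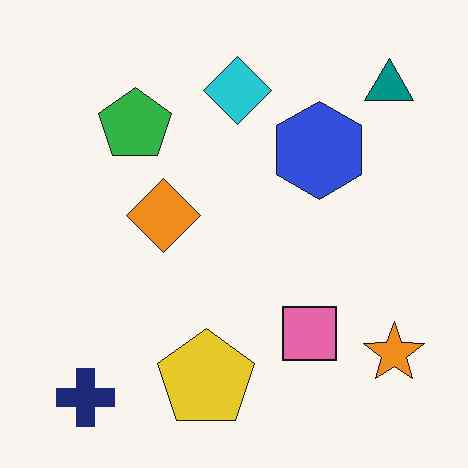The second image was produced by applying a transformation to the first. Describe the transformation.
The image was JPEG-compressed with visible artifacts.

Blocky 8×8 compression artifacts appear around shape edges and the flat background shows ringing — characteristic JPEG degradation.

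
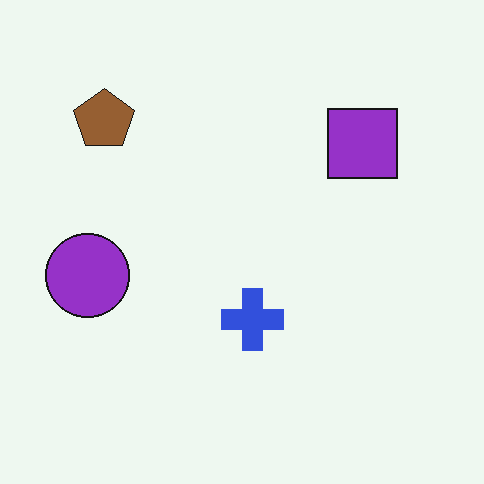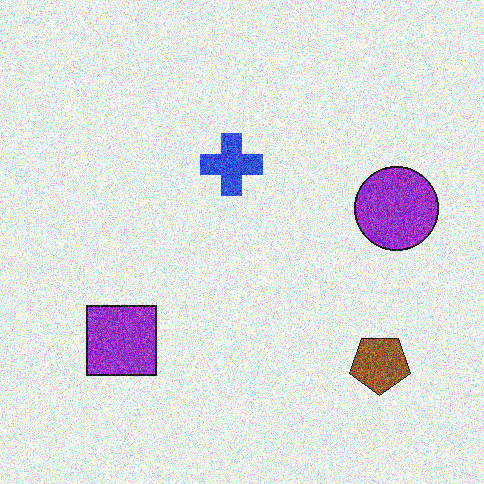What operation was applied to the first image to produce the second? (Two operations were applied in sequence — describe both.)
The image was degraded with heavy additive noise, then rotated 180°.

Random speckle covers the whole image, including the flat background. The brown pentagon sits in the top-left of the first image and the bottom-right of the second — consistent with a whole-image 180° rotation.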